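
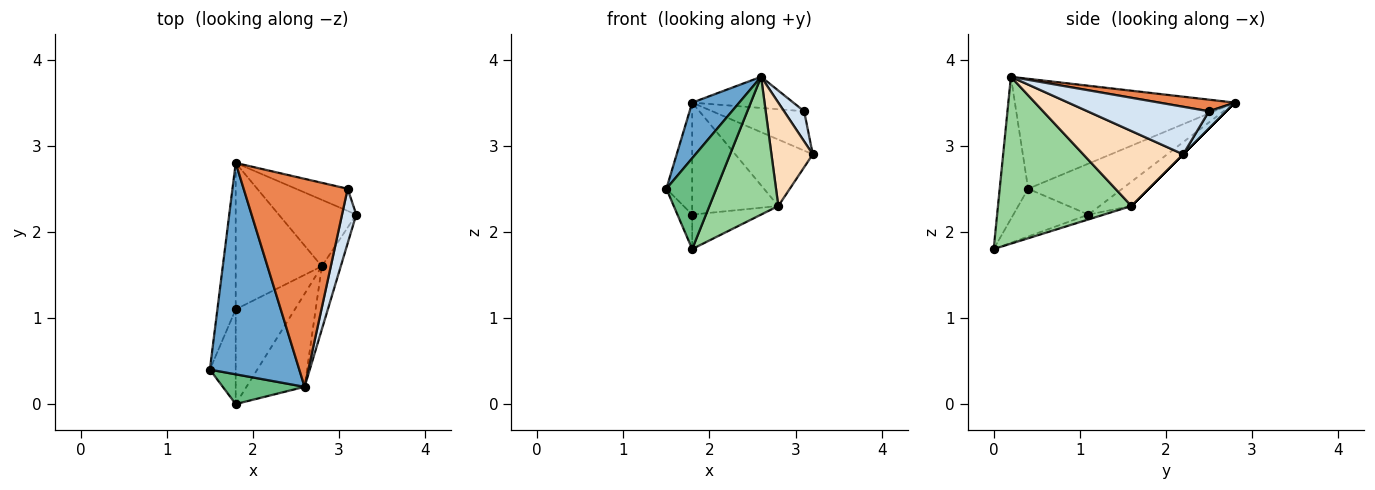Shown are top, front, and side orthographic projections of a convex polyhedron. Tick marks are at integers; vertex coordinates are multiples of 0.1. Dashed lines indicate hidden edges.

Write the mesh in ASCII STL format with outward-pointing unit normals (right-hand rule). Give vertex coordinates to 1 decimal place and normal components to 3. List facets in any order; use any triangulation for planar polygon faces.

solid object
 facet normal -0.765 -0.164 0.622
  outer loop
   vertex 2.6 0.2 3.8
   vertex 1.8 2.8 3.5
   vertex 1.5 0.4 2.5
  endloop
 endfacet
 facet normal -0.911 0.250 -0.327
  outer loop
   vertex 1.8 1.1 2.2
   vertex 1.5 0.4 2.5
   vertex 1.8 2.8 3.5
  endloop
 endfacet
 facet normal 0.161 0.860 -0.484
  outer loop
   vertex 3.1 2.5 3.4
   vertex 3.2 2.2 2.9
   vertex 1.8 2.8 3.5
  endloop
 endfacet
 facet normal 0.946 -0.156 0.283
  outer loop
   vertex 3.1 2.5 3.4
   vertex 2.6 0.2 3.8
   vertex 3.2 2.2 2.9
  endloop
 endfacet
 facet normal 0.110 0.147 0.983
  outer loop
   vertex 3.1 2.5 3.4
   vertex 1.8 2.8 3.5
   vertex 2.6 0.2 3.8
  endloop
 endfacet
 facet normal 0.000 0.707 -0.707
  outer loop
   vertex 2.8 1.6 2.3
   vertex 1.8 2.8 3.5
   vertex 3.2 2.2 2.9
  endloop
 endfacet
 facet normal -0.219 0.593 -0.775
  outer loop
   vertex 2.8 1.6 2.3
   vertex 1.8 1.1 2.2
   vertex 1.8 2.8 3.5
  endloop
 endfacet
 facet normal 0.900 -0.372 -0.228
  outer loop
   vertex 2.8 1.6 2.3
   vertex 3.2 2.2 2.9
   vertex 2.6 0.2 3.8
  endloop
 endfacet
 facet normal -0.476 -0.836 0.274
  outer loop
   vertex 1.8 0.0 1.8
   vertex 2.6 0.2 3.8
   vertex 1.5 0.4 2.5
  endloop
 endfacet
 facet normal 0.849 -0.438 -0.296
  outer loop
   vertex 1.8 0.0 1.8
   vertex 2.8 1.6 2.3
   vertex 2.6 0.2 3.8
  endloop
 endfacet
 facet normal -0.867 0.170 -0.469
  outer loop
   vertex 1.8 0.0 1.8
   vertex 1.5 0.4 2.5
   vertex 1.8 1.1 2.2
  endloop
 endfacet
 facet normal -0.077 0.341 -0.937
  outer loop
   vertex 1.8 0.0 1.8
   vertex 1.8 1.1 2.2
   vertex 2.8 1.6 2.3
  endloop
 endfacet
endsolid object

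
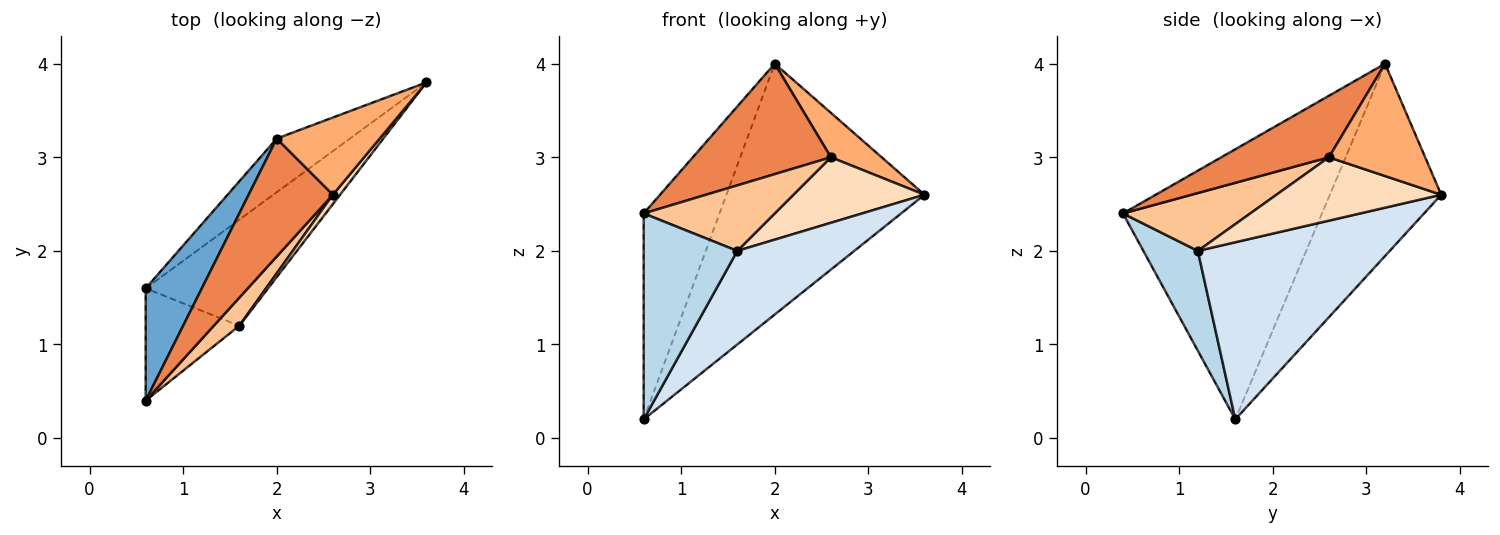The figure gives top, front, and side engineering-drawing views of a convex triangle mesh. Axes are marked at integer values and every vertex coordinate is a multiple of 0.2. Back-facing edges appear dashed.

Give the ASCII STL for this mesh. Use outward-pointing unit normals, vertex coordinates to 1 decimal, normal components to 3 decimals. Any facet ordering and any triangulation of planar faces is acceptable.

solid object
 facet normal -0.917 0.350 0.191
  outer loop
   vertex 0.6 1.6 0.2
   vertex 0.6 0.4 2.4
   vertex 2.0 3.2 4.0
  endloop
 endfacet
 facet normal -0.482 0.857 -0.183
  outer loop
   vertex 0.6 1.6 0.2
   vertex 2.0 3.2 4.0
   vertex 3.6 3.8 2.6
  endloop
 endfacet
 facet normal 0.455 -0.782 -0.426
  outer loop
   vertex 1.6 1.2 2.0
   vertex 0.6 0.4 2.4
   vertex 0.6 1.6 0.2
  endloop
 endfacet
 facet normal 0.735 -0.448 -0.508
  outer loop
   vertex 1.6 1.2 2.0
   vertex 0.6 1.6 0.2
   vertex 3.6 3.8 2.6
  endloop
 endfacet
 facet normal 0.470 -0.603 0.644
  outer loop
   vertex 2.6 2.6 3.0
   vertex 2.0 3.2 4.0
   vertex 0.6 0.4 2.4
  endloop
 endfacet
 facet normal 0.687 -0.363 0.630
  outer loop
   vertex 2.6 2.6 3.0
   vertex 3.6 3.8 2.6
   vertex 2.0 3.2 4.0
  endloop
 endfacet
 facet normal 0.666 -0.686 0.294
  outer loop
   vertex 2.6 2.6 3.0
   vertex 0.6 0.4 2.4
   vertex 1.6 1.2 2.0
  endloop
 endfacet
 facet normal 0.780 -0.620 0.089
  outer loop
   vertex 2.6 2.6 3.0
   vertex 1.6 1.2 2.0
   vertex 3.6 3.8 2.6
  endloop
 endfacet
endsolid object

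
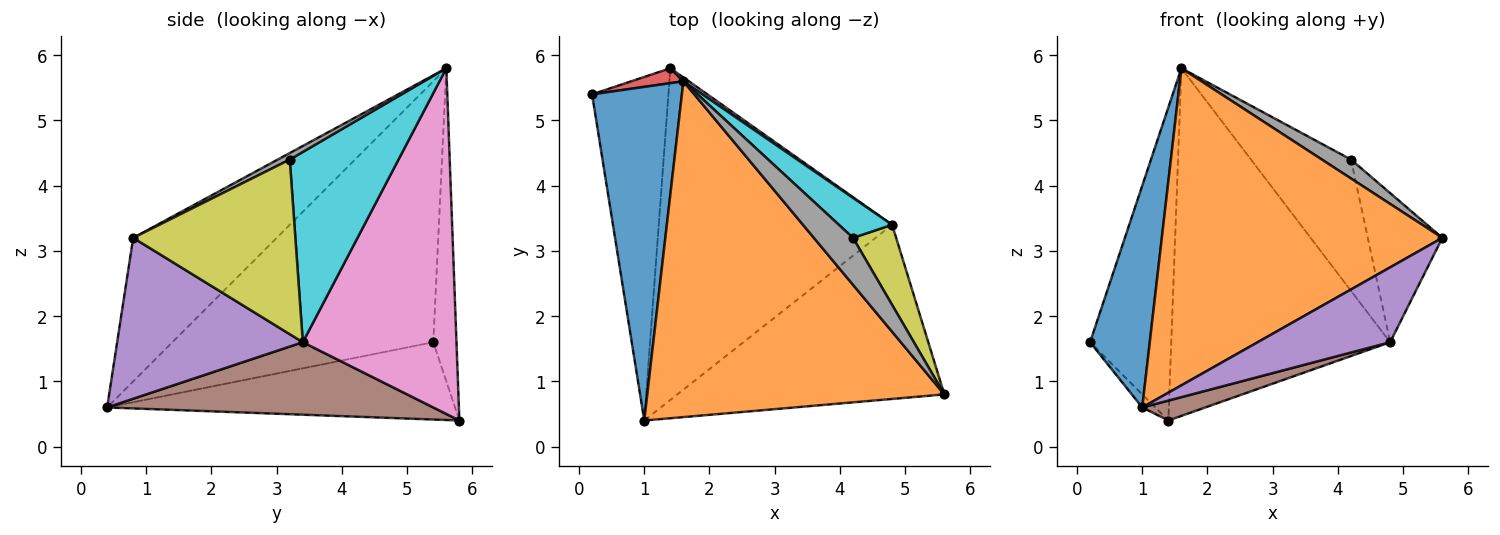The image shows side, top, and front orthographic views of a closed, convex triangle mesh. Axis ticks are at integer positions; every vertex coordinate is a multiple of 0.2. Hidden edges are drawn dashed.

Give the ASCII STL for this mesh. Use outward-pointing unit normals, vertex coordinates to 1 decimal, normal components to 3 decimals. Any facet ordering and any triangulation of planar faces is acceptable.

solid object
 facet normal -0.924 -0.211 0.318
  outer loop
   vertex 1.6 5.6 5.8
   vertex 0.2 5.4 1.6
   vertex 1.0 0.4 0.6
  endloop
 endfacet
 facet normal -0.331 -0.648 0.686
  outer loop
   vertex 1.6 5.6 5.8
   vertex 1.0 0.4 0.6
   vertex 5.6 0.8 3.2
  endloop
 endfacet
 facet normal -0.711 0.027 -0.702
  outer loop
   vertex 1.4 5.8 0.4
   vertex 1.0 0.4 0.6
   vertex 0.2 5.4 1.6
  endloop
 endfacet
 facet normal -0.274 0.961 0.046
  outer loop
   vertex 1.4 5.8 0.4
   vertex 0.2 5.4 1.6
   vertex 1.6 5.6 5.8
  endloop
 endfacet
 facet normal 0.484 -0.346 -0.804
  outer loop
   vertex 4.8 3.4 1.6
   vertex 5.6 0.8 3.2
   vertex 1.0 0.4 0.6
  endloop
 endfacet
 facet normal 0.296 -0.057 -0.953
  outer loop
   vertex 4.8 3.4 1.6
   vertex 1.0 0.4 0.6
   vertex 1.4 5.8 0.4
  endloop
 endfacet
 facet normal 0.575 0.818 0.009
  outer loop
   vertex 4.8 3.4 1.6
   vertex 1.4 5.8 0.4
   vertex 1.6 5.6 5.8
  endloop
 endfacet
 facet normal 0.153 -0.369 0.917
  outer loop
   vertex 4.2 3.2 4.4
   vertex 1.6 5.6 5.8
   vertex 5.6 0.8 3.2
  endloop
 endfacet
 facet normal 0.886 0.408 0.219
  outer loop
   vertex 4.2 3.2 4.4
   vertex 5.6 0.8 3.2
   vertex 4.8 3.4 1.6
  endloop
 endfacet
 facet normal 0.721 0.663 0.202
  outer loop
   vertex 4.2 3.2 4.4
   vertex 4.8 3.4 1.6
   vertex 1.6 5.6 5.8
  endloop
 endfacet
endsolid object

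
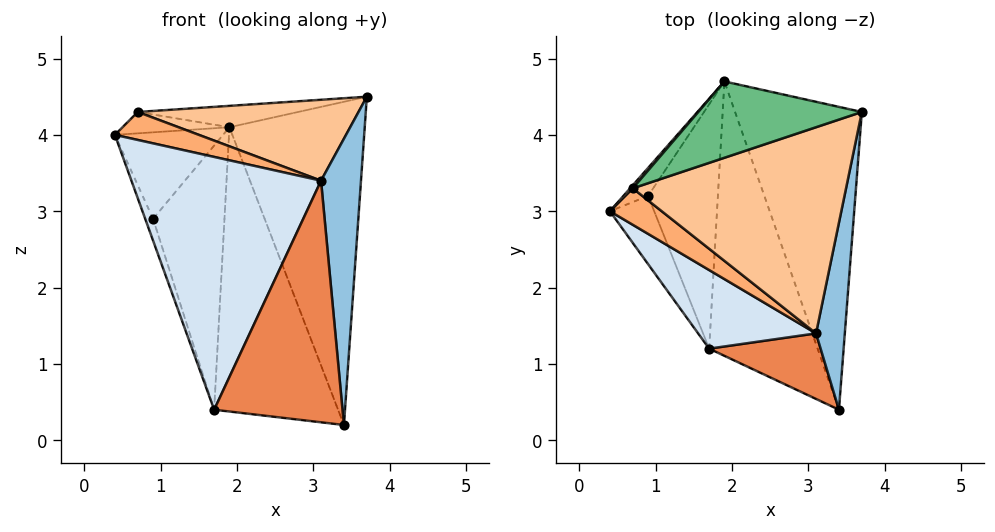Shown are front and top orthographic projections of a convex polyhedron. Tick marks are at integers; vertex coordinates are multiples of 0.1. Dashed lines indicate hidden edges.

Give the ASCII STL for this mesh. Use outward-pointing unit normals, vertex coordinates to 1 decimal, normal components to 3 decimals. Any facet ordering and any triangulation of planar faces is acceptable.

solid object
 facet normal 0.300 0.696 -0.652
  outer loop
   vertex 1.9 4.7 4.1
   vertex 3.7 4.3 4.5
   vertex 3.4 0.4 0.2
  endloop
 endfacet
 facet normal 0.950 -0.261 0.171
  outer loop
   vertex 3.1 1.4 3.4
   vertex 3.4 0.4 0.2
   vertex 3.7 4.3 4.5
  endloop
 endfacet
 facet normal 0.249 0.697 -0.673
  outer loop
   vertex 1.7 1.2 0.4
   vertex 1.9 4.7 4.1
   vertex 3.4 0.4 0.2
  endloop
 endfacet
 facet normal -0.447 -0.854 0.266
  outer loop
   vertex 1.7 1.2 0.4
   vertex 3.1 1.4 3.4
   vertex 0.4 3.0 4.0
  endloop
 endfacet
 facet normal -0.390 -0.889 0.241
  outer loop
   vertex 1.7 1.2 0.4
   vertex 3.4 0.4 0.2
   vertex 3.1 1.4 3.4
  endloop
 endfacet
 facet normal -0.181 -0.599 0.780
  outer loop
   vertex 0.7 3.3 4.3
   vertex 0.4 3.0 4.0
   vertex 3.1 1.4 3.4
  endloop
 endfacet
 facet normal 0.060 -0.365 0.929
  outer loop
   vertex 0.7 3.3 4.3
   vertex 3.1 1.4 3.4
   vertex 3.7 4.3 4.5
  endloop
 endfacet
 facet normal -0.749 0.656 0.094
  outer loop
   vertex 0.7 3.3 4.3
   vertex 1.9 4.7 4.1
   vertex 0.4 3.0 4.0
  endloop
 endfacet
 facet normal -0.152 0.266 0.952
  outer loop
   vertex 0.7 3.3 4.3
   vertex 3.7 4.3 4.5
   vertex 1.9 4.7 4.1
  endloop
 endfacet
 facet normal -0.727 0.654 -0.211
  outer loop
   vertex 0.9 3.2 2.9
   vertex 0.4 3.0 4.0
   vertex 1.9 4.7 4.1
  endloop
 endfacet
 facet normal -0.912 0.125 -0.392
  outer loop
   vertex 0.9 3.2 2.9
   vertex 1.7 1.2 0.4
   vertex 0.4 3.0 4.0
  endloop
 endfacet
 facet normal -0.275 0.706 -0.653
  outer loop
   vertex 0.9 3.2 2.9
   vertex 1.9 4.7 4.1
   vertex 1.7 1.2 0.4
  endloop
 endfacet
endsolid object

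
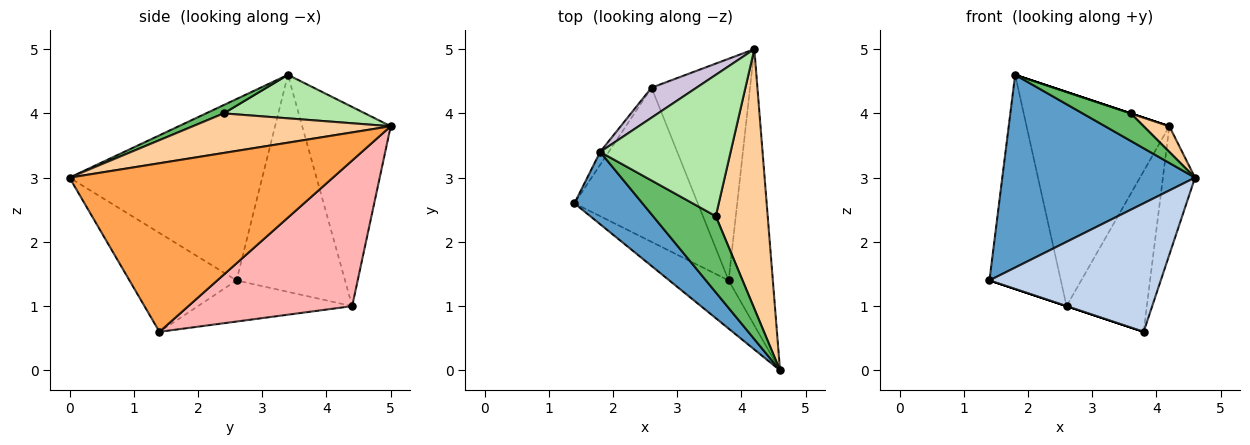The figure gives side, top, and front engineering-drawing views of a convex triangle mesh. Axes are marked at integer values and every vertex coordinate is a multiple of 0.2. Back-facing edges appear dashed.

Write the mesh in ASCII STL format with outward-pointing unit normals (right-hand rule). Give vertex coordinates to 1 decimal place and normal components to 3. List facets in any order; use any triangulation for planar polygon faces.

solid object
 facet normal -0.683 -0.683 0.256
  outer loop
   vertex 1.8 3.4 4.6
   vertex 1.4 2.6 1.4
   vertex 4.6 0.0 3.0
  endloop
 endfacet
 facet normal -0.505 -0.808 -0.303
  outer loop
   vertex 3.8 1.4 0.6
   vertex 4.6 0.0 3.0
   vertex 1.4 2.6 1.4
  endloop
 endfacet
 facet normal 0.961 0.117 -0.252
  outer loop
   vertex 3.8 1.4 0.6
   vertex 4.2 5.0 3.8
   vertex 4.6 0.0 3.0
  endloop
 endfacet
 facet normal 0.604 -0.078 0.793
  outer loop
   vertex 3.6 2.4 4.0
   vertex 4.6 0.0 3.0
   vertex 4.2 5.0 3.8
  endloop
 endfacet
 facet normal 0.124 -0.337 0.933
  outer loop
   vertex 3.6 2.4 4.0
   vertex 1.8 3.4 4.6
   vertex 4.6 0.0 3.0
  endloop
 endfacet
 facet normal 0.316 0.000 0.949
  outer loop
   vertex 3.6 2.4 4.0
   vertex 4.2 5.0 3.8
   vertex 1.8 3.4 4.6
  endloop
 endfacet
 facet normal -0.316 0.000 -0.949
  outer loop
   vertex 2.6 4.4 1.0
   vertex 3.8 1.4 0.6
   vertex 1.4 2.6 1.4
  endloop
 endfacet
 facet normal 0.767 0.376 -0.519
  outer loop
   vertex 2.6 4.4 1.0
   vertex 4.2 5.0 3.8
   vertex 3.8 1.4 0.6
  endloop
 endfacet
 facet normal -0.835 0.549 -0.033
  outer loop
   vertex 2.6 4.4 1.0
   vertex 1.4 2.6 1.4
   vertex 1.8 3.4 4.6
  endloop
 endfacet
 facet normal -0.523 0.844 0.118
  outer loop
   vertex 2.6 4.4 1.0
   vertex 1.8 3.4 4.6
   vertex 4.2 5.0 3.8
  endloop
 endfacet
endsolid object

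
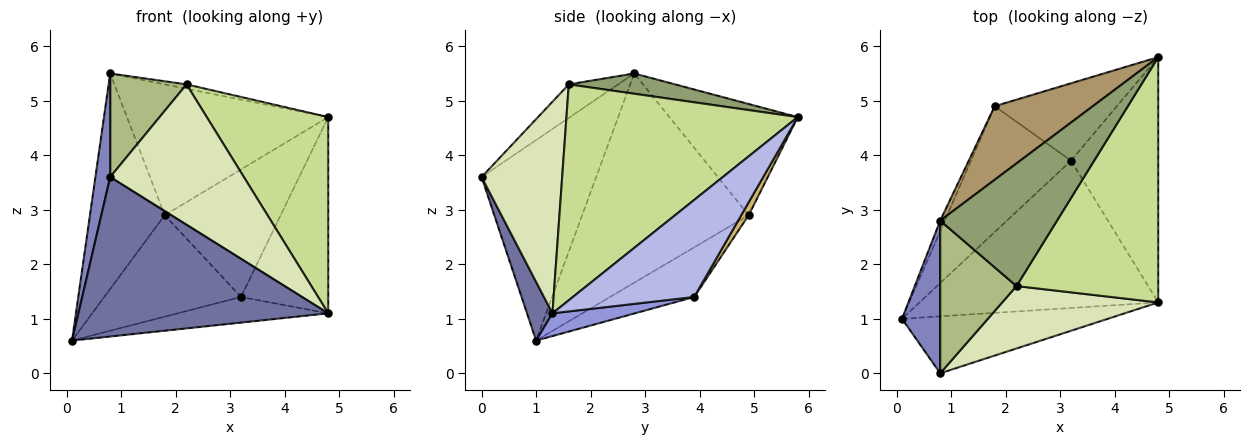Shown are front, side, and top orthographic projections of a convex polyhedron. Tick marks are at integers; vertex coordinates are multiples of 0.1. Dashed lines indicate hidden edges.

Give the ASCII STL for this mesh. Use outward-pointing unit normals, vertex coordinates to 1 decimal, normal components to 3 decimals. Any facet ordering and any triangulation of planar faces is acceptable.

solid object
 facet normal 0.095 -0.937 -0.335
  outer loop
   vertex 0.8 0.0 3.6
   vertex 0.1 1.0 0.6
   vertex 4.8 1.3 1.1
  endloop
 endfacet
 facet normal -0.975 -0.126 0.185
  outer loop
   vertex 0.8 2.8 5.5
   vertex 0.1 1.0 0.6
   vertex 0.8 0.0 3.6
  endloop
 endfacet
 facet normal 0.093 0.171 -0.981
  outer loop
   vertex 3.2 3.9 1.4
   vertex 4.8 1.3 1.1
   vertex 0.1 1.0 0.6
  endloop
 endfacet
 facet normal 0.656 0.472 -0.589
  outer loop
   vertex 3.2 3.9 1.4
   vertex 4.8 5.8 4.7
   vertex 4.8 1.3 1.1
  endloop
 endfacet
 facet normal 0.171 0.035 0.985
  outer loop
   vertex 2.2 1.6 5.3
   vertex 4.8 5.8 4.7
   vertex 0.8 2.8 5.5
  endloop
 endfacet
 facet normal -0.341 -0.528 0.778
  outer loop
   vertex 2.2 1.6 5.3
   vertex 0.8 2.8 5.5
   vertex 0.8 0.0 3.6
  endloop
 endfacet
 facet normal 0.765 -0.402 0.503
  outer loop
   vertex 2.2 1.6 5.3
   vertex 4.8 1.3 1.1
   vertex 4.8 5.8 4.7
  endloop
 endfacet
 facet normal 0.483 -0.800 0.356
  outer loop
   vertex 2.2 1.6 5.3
   vertex 0.8 0.0 3.6
   vertex 4.8 1.3 1.1
  endloop
 endfacet
 facet normal -0.486 0.762 0.429
  outer loop
   vertex 1.8 4.9 2.9
   vertex 0.8 2.8 5.5
   vertex 4.8 5.8 4.7
  endloop
 endfacet
 facet normal 0.055 0.854 -0.518
  outer loop
   vertex 1.8 4.9 2.9
   vertex 4.8 5.8 4.7
   vertex 3.2 3.9 1.4
  endloop
 endfacet
 facet normal -0.912 0.409 -0.020
  outer loop
   vertex 1.8 4.9 2.9
   vertex 0.1 1.0 0.6
   vertex 0.8 2.8 5.5
  endloop
 endfacet
 facet normal -0.360 0.585 -0.726
  outer loop
   vertex 1.8 4.9 2.9
   vertex 3.2 3.9 1.4
   vertex 0.1 1.0 0.6
  endloop
 endfacet
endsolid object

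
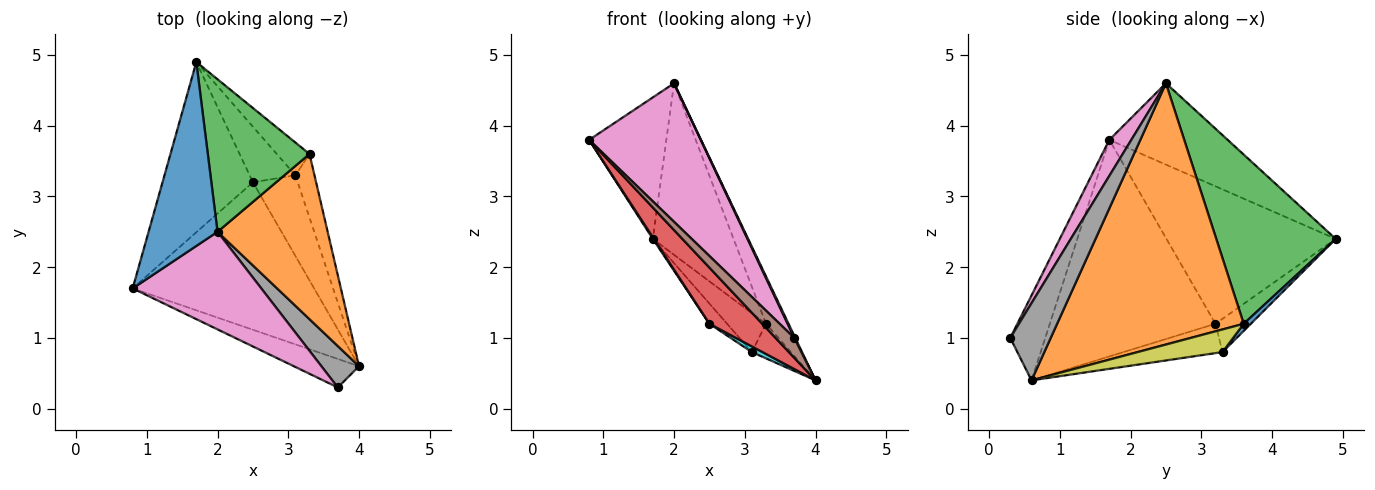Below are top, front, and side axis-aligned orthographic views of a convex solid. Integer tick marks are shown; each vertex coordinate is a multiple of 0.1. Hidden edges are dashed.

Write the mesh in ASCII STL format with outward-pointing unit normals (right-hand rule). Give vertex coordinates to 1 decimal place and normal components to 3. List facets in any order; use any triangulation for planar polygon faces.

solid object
 facet normal -0.683 0.445 0.579
  outer loop
   vertex 2.0 2.5 4.6
   vertex 1.7 4.9 2.4
   vertex 0.8 1.7 3.8
  endloop
 endfacet
 facet normal 0.916 0.111 0.386
  outer loop
   vertex 3.3 3.6 1.2
   vertex 2.0 2.5 4.6
   vertex 4.0 0.6 0.4
  endloop
 endfacet
 facet normal 0.742 0.501 0.446
  outer loop
   vertex 3.3 3.6 1.2
   vertex 1.7 4.9 2.4
   vertex 2.0 2.5 4.6
  endloop
 endfacet
 facet normal -0.745 -0.238 -0.624
  outer loop
   vertex 2.5 3.2 1.2
   vertex 4.0 0.6 0.4
   vertex 0.8 1.7 3.8
  endloop
 endfacet
 facet normal -0.836 -0.005 -0.549
  outer loop
   vertex 2.5 3.2 1.2
   vertex 0.8 1.7 3.8
   vertex 1.7 4.9 2.4
  endloop
 endfacet
 facet normal -0.730 -0.391 -0.561
  outer loop
   vertex 3.7 0.3 1.0
   vertex 0.8 1.7 3.8
   vertex 4.0 0.6 0.4
  endloop
 endfacet
 facet normal 0.159 -0.807 0.568
  outer loop
   vertex 3.7 0.3 1.0
   vertex 2.0 2.5 4.6
   vertex 0.8 1.7 3.8
  endloop
 endfacet
 facet normal 0.899 -0.022 0.438
  outer loop
   vertex 3.7 0.3 1.0
   vertex 4.0 0.6 0.4
   vertex 2.0 2.5 4.6
  endloop
 endfacet
 facet normal 0.721 0.331 -0.609
  outer loop
   vertex 3.1 3.3 0.8
   vertex 3.3 3.6 1.2
   vertex 4.0 0.6 0.4
  endloop
 endfacet
 facet normal -0.547 -0.059 -0.835
  outer loop
   vertex 3.1 3.3 0.8
   vertex 4.0 0.6 0.4
   vertex 2.5 3.2 1.2
  endloop
 endfacet
 facet normal 0.138 0.758 -0.637
  outer loop
   vertex 3.1 3.3 0.8
   vertex 1.7 4.9 2.4
   vertex 3.3 3.6 1.2
  endloop
 endfacet
 facet normal -0.564 0.282 -0.776
  outer loop
   vertex 3.1 3.3 0.8
   vertex 2.5 3.2 1.2
   vertex 1.7 4.9 2.4
  endloop
 endfacet
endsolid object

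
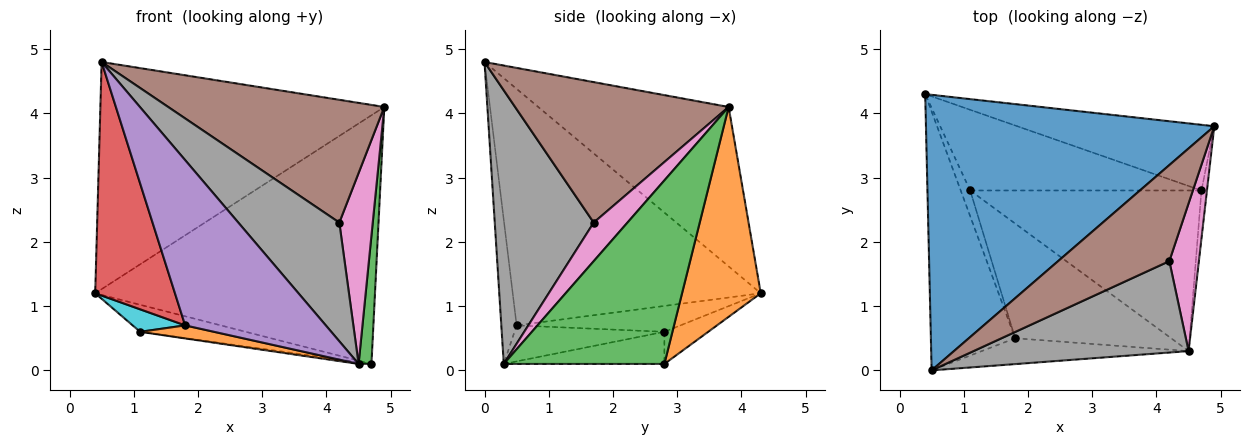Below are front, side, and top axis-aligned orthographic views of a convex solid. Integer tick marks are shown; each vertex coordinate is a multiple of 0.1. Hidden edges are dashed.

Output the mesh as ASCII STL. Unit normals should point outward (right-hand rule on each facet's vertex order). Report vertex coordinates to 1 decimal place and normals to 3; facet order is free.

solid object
 facet normal -0.392 0.585 0.710
  outer loop
   vertex 0.5 0.0 4.8
   vertex 4.9 3.8 4.1
   vertex 0.4 4.3 1.2
  endloop
 endfacet
 facet normal 0.262 0.933 -0.246
  outer loop
   vertex 4.7 2.8 0.1
   vertex 0.4 4.3 1.2
   vertex 4.9 3.8 4.1
  endloop
 endfacet
 facet normal 0.996 -0.080 -0.030
  outer loop
   vertex 4.7 2.8 0.1
   vertex 4.9 3.8 4.1
   vertex 4.5 0.3 0.1
  endloop
 endfacet
 facet normal -0.902 -0.290 -0.321
  outer loop
   vertex 1.8 0.5 0.7
   vertex 0.5 0.0 4.8
   vertex 0.4 4.3 1.2
  endloop
 endfacet
 facet normal -0.107 -0.982 -0.154
  outer loop
   vertex 1.8 0.5 0.7
   vertex 4.5 0.3 0.1
   vertex 0.5 0.0 4.8
  endloop
 endfacet
 facet normal 0.614 -0.622 0.486
  outer loop
   vertex 4.2 1.7 2.3
   vertex 4.9 3.8 4.1
   vertex 0.5 0.0 4.8
  endloop
 endfacet
 facet normal 0.624 -0.618 0.478
  outer loop
   vertex 4.2 1.7 2.3
   vertex 4.5 0.3 0.1
   vertex 4.9 3.8 4.1
  endloop
 endfacet
 facet normal 0.613 -0.626 0.482
  outer loop
   vertex 4.2 1.7 2.3
   vertex 0.5 0.0 4.8
   vertex 4.5 0.3 0.1
  endloop
 endfacet
 facet normal -0.131 0.315 -0.940
  outer loop
   vertex 1.1 2.8 0.6
   vertex 0.4 4.3 1.2
   vertex 4.7 2.8 0.1
  endloop
 endfacet
 facet normal -0.899 -0.288 -0.329
  outer loop
   vertex 1.1 2.8 0.6
   vertex 1.8 0.5 0.7
   vertex 0.4 4.3 1.2
  endloop
 endfacet
 facet normal -0.138 0.011 -0.990
  outer loop
   vertex 1.1 2.8 0.6
   vertex 4.7 2.8 0.1
   vertex 4.5 0.3 0.1
  endloop
 endfacet
 facet normal -0.223 -0.110 -0.968
  outer loop
   vertex 1.1 2.8 0.6
   vertex 4.5 0.3 0.1
   vertex 1.8 0.5 0.7
  endloop
 endfacet
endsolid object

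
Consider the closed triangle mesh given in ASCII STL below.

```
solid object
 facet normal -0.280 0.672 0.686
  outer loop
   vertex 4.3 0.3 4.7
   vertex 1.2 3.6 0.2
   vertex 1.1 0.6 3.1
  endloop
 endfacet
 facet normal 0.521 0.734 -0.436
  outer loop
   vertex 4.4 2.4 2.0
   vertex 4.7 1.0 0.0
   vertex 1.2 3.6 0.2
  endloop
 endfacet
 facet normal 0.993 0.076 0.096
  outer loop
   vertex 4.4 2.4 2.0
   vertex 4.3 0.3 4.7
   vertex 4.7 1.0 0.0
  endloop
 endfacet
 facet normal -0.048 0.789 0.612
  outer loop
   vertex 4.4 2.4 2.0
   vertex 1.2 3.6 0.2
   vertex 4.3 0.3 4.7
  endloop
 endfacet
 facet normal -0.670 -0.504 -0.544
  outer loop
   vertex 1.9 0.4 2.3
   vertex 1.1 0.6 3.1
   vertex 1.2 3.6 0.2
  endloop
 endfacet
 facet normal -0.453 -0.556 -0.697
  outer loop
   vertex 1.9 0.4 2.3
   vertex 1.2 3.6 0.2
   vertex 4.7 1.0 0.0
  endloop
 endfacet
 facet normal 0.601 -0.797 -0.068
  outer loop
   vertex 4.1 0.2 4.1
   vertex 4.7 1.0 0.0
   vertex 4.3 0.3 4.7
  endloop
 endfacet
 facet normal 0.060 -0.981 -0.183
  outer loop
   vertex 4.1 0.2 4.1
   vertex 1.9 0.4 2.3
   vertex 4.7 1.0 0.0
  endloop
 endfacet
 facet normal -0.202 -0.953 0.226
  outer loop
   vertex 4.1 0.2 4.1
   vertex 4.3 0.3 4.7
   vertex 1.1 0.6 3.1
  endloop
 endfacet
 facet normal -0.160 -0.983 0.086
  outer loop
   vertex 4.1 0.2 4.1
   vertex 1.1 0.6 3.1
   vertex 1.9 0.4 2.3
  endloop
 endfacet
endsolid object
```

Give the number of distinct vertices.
7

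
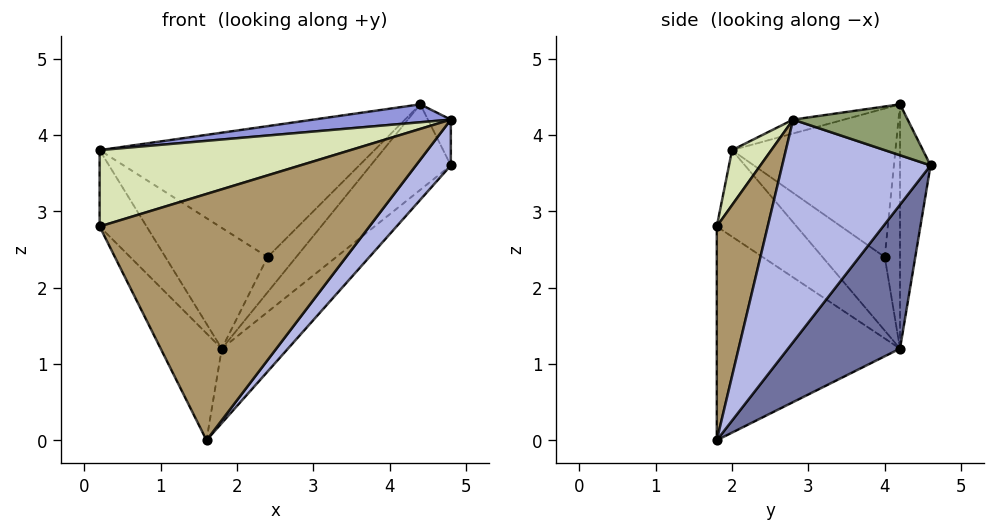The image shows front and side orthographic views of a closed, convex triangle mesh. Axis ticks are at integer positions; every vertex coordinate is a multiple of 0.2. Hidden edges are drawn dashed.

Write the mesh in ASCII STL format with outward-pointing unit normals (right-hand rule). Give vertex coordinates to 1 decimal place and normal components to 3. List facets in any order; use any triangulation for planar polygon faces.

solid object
 facet normal 0.562 0.332 -0.758
  outer loop
   vertex 1.8 4.2 1.2
   vertex 4.8 4.6 3.6
   vertex 1.6 1.8 0.0
  endloop
 endfacet
 facet normal -0.342 0.898 0.278
  outer loop
   vertex 1.8 4.2 1.2
   vertex 4.4 4.2 4.4
   vertex 4.8 4.6 3.6
  endloop
 endfacet
 facet normal -0.058 -0.157 0.986
  outer loop
   vertex 4.8 2.8 4.2
   vertex 4.4 4.2 4.4
   vertex 0.2 2.0 3.8
  endloop
 endfacet
 facet normal 0.802 -0.189 -0.566
  outer loop
   vertex 4.8 2.8 4.2
   vertex 1.6 1.8 0.0
   vertex 4.8 4.6 3.6
  endloop
 endfacet
 facet normal 0.845 0.169 0.507
  outer loop
   vertex 4.8 2.8 4.2
   vertex 4.8 4.6 3.6
   vertex 4.4 4.2 4.4
  endloop
 endfacet
 facet normal -0.858 0.504 -0.101
  outer loop
   vertex 0.2 1.8 2.8
   vertex 0.2 2.0 3.8
   vertex 1.8 4.2 1.2
  endloop
 endfacet
 facet normal -0.857 0.286 -0.429
  outer loop
   vertex 0.2 1.8 2.8
   vertex 1.8 4.2 1.2
   vertex 1.6 1.8 0.0
  endloop
 endfacet
 facet normal 0.152 -0.969 0.194
  outer loop
   vertex 0.2 1.8 2.8
   vertex 4.8 2.8 4.2
   vertex 0.2 2.0 3.8
  endloop
 endfacet
 facet normal 0.185 -0.978 0.092
  outer loop
   vertex 0.2 1.8 2.8
   vertex 1.6 1.8 0.0
   vertex 4.8 2.8 4.2
  endloop
 endfacet
 facet normal -0.470 0.791 0.391
  outer loop
   vertex 2.4 4.0 2.4
   vertex 0.2 2.0 3.8
   vertex 4.4 4.2 4.4
  endloop
 endfacet
 facet normal -0.483 0.792 0.373
  outer loop
   vertex 2.4 4.0 2.4
   vertex 1.8 4.2 1.2
   vertex 0.2 2.0 3.8
  endloop
 endfacet
 facet normal -0.440 0.824 0.357
  outer loop
   vertex 2.4 4.0 2.4
   vertex 4.4 4.2 4.4
   vertex 1.8 4.2 1.2
  endloop
 endfacet
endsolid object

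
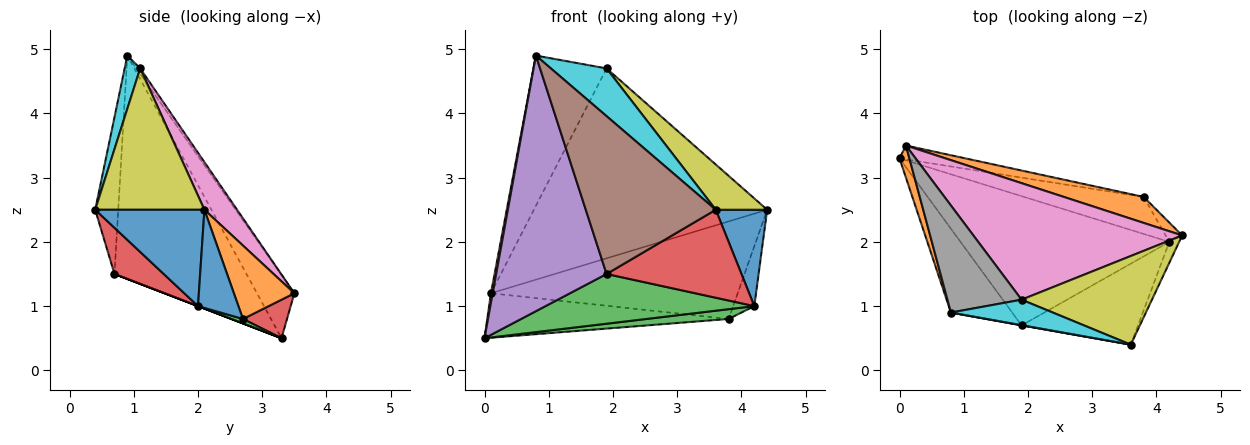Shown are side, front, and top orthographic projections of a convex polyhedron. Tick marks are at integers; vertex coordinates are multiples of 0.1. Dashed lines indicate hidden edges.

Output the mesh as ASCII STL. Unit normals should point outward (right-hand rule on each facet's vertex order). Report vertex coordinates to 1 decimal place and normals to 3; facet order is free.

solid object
 facet normal 0.901 -0.424 -0.092
  outer loop
   vertex 4.2 2.0 1.0
   vertex 4.4 2.1 2.5
   vertex 3.6 0.4 2.5
  endloop
 endfacet
 facet normal -0.987 -0.046 0.154
  outer loop
   vertex 0.1 3.5 1.2
   vertex 0.0 3.3 0.5
   vertex 0.8 0.9 4.9
  endloop
 endfacet
 facet normal 0.000 -0.359 -0.933
  outer loop
   vertex 1.9 0.7 1.5
   vertex 0.0 3.3 0.5
   vertex 4.2 2.0 1.0
  endloop
 endfacet
 facet normal 0.259 -0.711 -0.654
  outer loop
   vertex 1.9 0.7 1.5
   vertex 4.2 2.0 1.0
   vertex 3.6 0.4 2.5
  endloop
 endfacet
 facet normal -0.751 -0.628 -0.206
  outer loop
   vertex 1.9 0.7 1.5
   vertex 0.8 0.9 4.9
   vertex 0.0 3.3 0.5
  endloop
 endfacet
 facet normal -0.175 -0.985 0.001
  outer loop
   vertex 1.9 0.7 1.5
   vertex 3.6 0.4 2.5
   vertex 0.8 0.9 4.9
  endloop
 endfacet
 facet normal 0.119 0.846 0.519
  outer loop
   vertex 1.9 1.1 4.7
   vertex 4.4 2.1 2.5
   vertex 0.1 3.5 1.2
  endloop
 endfacet
 facet normal -0.043 0.814 0.580
  outer loop
   vertex 1.9 1.1 4.7
   vertex 0.1 3.5 1.2
   vertex 0.8 0.9 4.9
  endloop
 endfacet
 facet normal 0.695 -0.327 0.641
  outer loop
   vertex 1.9 1.1 4.7
   vertex 3.6 0.4 2.5
   vertex 4.4 2.1 2.5
  endloop
 endfacet
 facet normal 0.239 -0.857 0.457
  outer loop
   vertex 1.9 1.1 4.7
   vertex 0.8 0.9 4.9
   vertex 3.6 0.4 2.5
  endloop
 endfacet
 facet normal 0.876 0.459 -0.147
  outer loop
   vertex 3.8 2.7 0.8
   vertex 4.4 2.1 2.5
   vertex 4.2 2.0 1.0
  endloop
 endfacet
 facet normal 0.230 0.940 0.251
  outer loop
   vertex 3.8 2.7 0.8
   vertex 0.1 3.5 1.2
   vertex 4.4 2.1 2.5
  endloop
 endfacet
 facet normal 0.036 -0.256 -0.966
  outer loop
   vertex 3.8 2.7 0.8
   vertex 4.2 2.0 1.0
   vertex 0.0 3.3 0.5
  endloop
 endfacet
 facet normal 0.172 0.941 -0.293
  outer loop
   vertex 3.8 2.7 0.8
   vertex 0.0 3.3 0.5
   vertex 0.1 3.5 1.2
  endloop
 endfacet
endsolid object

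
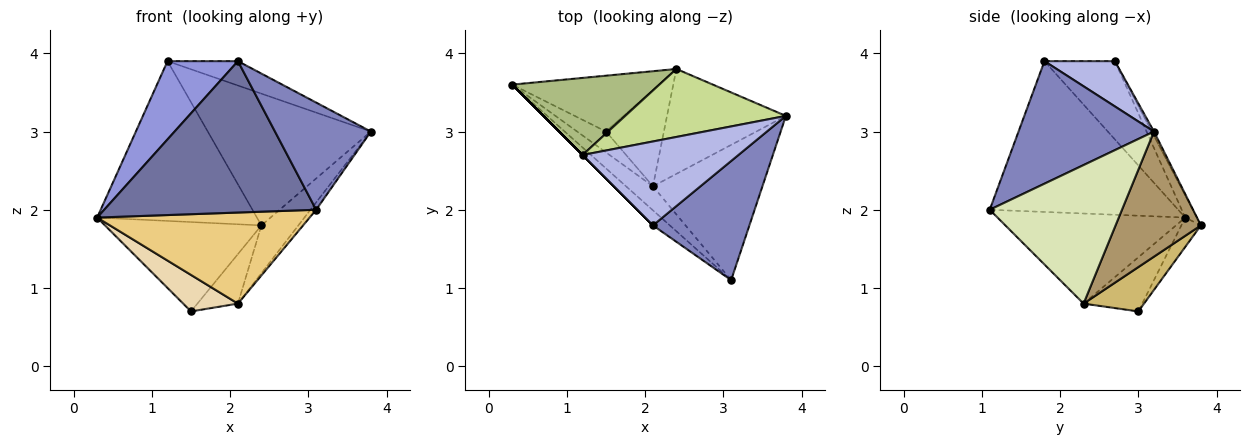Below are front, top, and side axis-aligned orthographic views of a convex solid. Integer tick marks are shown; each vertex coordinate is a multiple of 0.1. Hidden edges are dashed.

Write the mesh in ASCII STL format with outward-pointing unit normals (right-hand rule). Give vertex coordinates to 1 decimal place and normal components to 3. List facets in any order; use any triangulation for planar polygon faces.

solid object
 facet normal -0.663 -0.745 -0.074
  outer loop
   vertex 2.1 1.8 3.9
   vertex 0.3 3.6 1.9
   vertex 3.1 1.1 2.0
  endloop
 endfacet
 facet normal 0.687 -0.486 0.541
  outer loop
   vertex 2.1 1.8 3.9
   vertex 3.1 1.1 2.0
   vertex 3.8 3.2 3.0
  endloop
 endfacet
 facet normal -0.707 -0.707 0.000
  outer loop
   vertex 1.2 2.7 3.9
   vertex 0.3 3.6 1.9
   vertex 2.1 1.8 3.9
  endloop
 endfacet
 facet normal 0.269 0.269 0.925
  outer loop
   vertex 1.2 2.7 3.9
   vertex 2.1 1.8 3.9
   vertex 3.8 3.2 3.0
  endloop
 endfacet
 facet normal -0.105 0.843 -0.527
  outer loop
   vertex 2.4 3.8 1.8
   vertex 1.5 3.0 0.7
   vertex 0.3 3.6 1.9
  endloop
 endfacet
 facet normal -0.065 0.899 0.434
  outer loop
   vertex 2.4 3.8 1.8
   vertex 0.3 3.6 1.9
   vertex 1.2 2.7 3.9
  endloop
 endfacet
 facet normal -0.012 0.889 0.459
  outer loop
   vertex 2.4 3.8 1.8
   vertex 1.2 2.7 3.9
   vertex 3.8 3.2 3.0
  endloop
 endfacet
 facet normal 0.784 0.034 -0.620
  outer loop
   vertex 2.1 2.3 0.8
   vertex 3.8 3.2 3.0
   vertex 3.1 1.1 2.0
  endloop
 endfacet
 facet normal 0.692 0.300 -0.657
  outer loop
   vertex 2.1 2.3 0.8
   vertex 2.4 3.8 1.8
   vertex 3.8 3.2 3.0
  endloop
 endfacet
 facet normal 0.563 0.378 -0.735
  outer loop
   vertex 2.1 2.3 0.8
   vertex 1.5 3.0 0.7
   vertex 2.4 3.8 1.8
  endloop
 endfacet
 facet normal -0.650 -0.735 -0.194
  outer loop
   vertex 2.1 2.3 0.8
   vertex 3.1 1.1 2.0
   vertex 0.3 3.6 1.9
  endloop
 endfacet
 facet normal -0.681 -0.636 -0.363
  outer loop
   vertex 2.1 2.3 0.8
   vertex 0.3 3.6 1.9
   vertex 1.5 3.0 0.7
  endloop
 endfacet
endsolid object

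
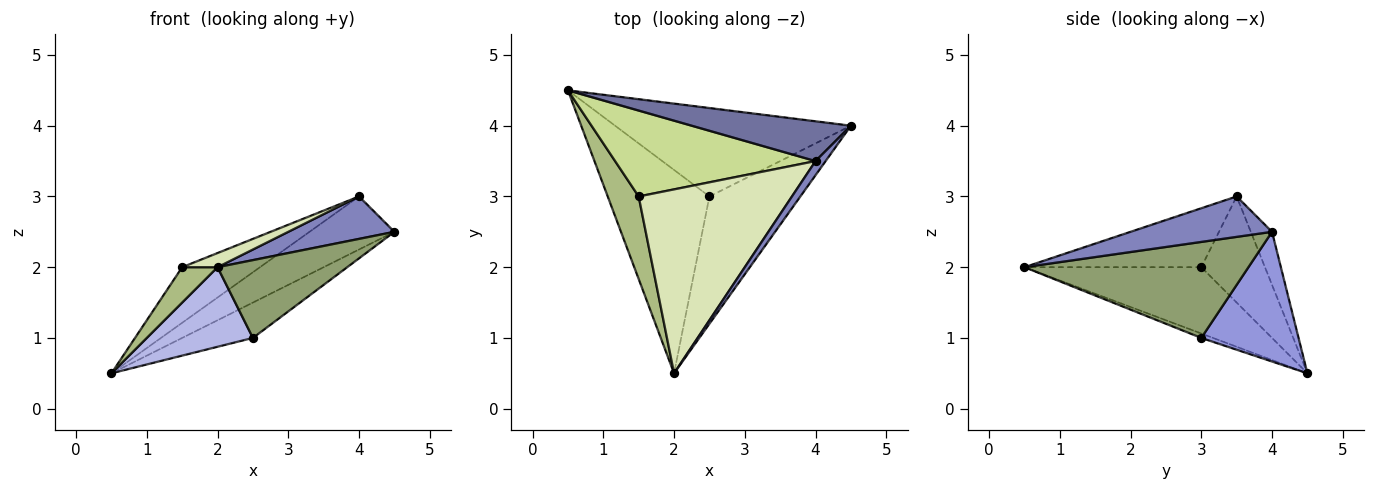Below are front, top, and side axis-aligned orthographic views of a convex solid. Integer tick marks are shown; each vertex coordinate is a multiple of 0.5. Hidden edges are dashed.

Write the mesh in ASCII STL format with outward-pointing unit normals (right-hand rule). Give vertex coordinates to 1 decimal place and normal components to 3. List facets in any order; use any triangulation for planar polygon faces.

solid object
 facet normal -0.196 0.784 0.588
  outer loop
   vertex 4.0 3.5 3.0
   vertex 4.5 4.0 2.5
   vertex 0.5 4.5 0.5
  endloop
 endfacet
 facet normal 0.784 -0.588 0.196
  outer loop
   vertex 4.0 3.5 3.0
   vertex 2.0 0.5 2.0
   vertex 4.5 4.0 2.5
  endloop
 endfacet
 facet normal 0.455 0.331 -0.827
  outer loop
   vertex 2.5 3.0 1.0
   vertex 0.5 4.5 0.5
   vertex 4.5 4.0 2.5
  endloop
 endfacet
 facet normal -0.040 -0.364 -0.930
  outer loop
   vertex 2.5 3.0 1.0
   vertex 2.0 0.5 2.0
   vertex 0.5 4.5 0.5
  endloop
 endfacet
 facet normal 0.669 -0.387 -0.634
  outer loop
   vertex 2.5 3.0 1.0
   vertex 4.5 4.0 2.5
   vertex 2.0 0.5 2.0
  endloop
 endfacet
 facet normal -0.892 -0.178 0.416
  outer loop
   vertex 1.5 3.0 2.0
   vertex 0.5 4.5 0.5
   vertex 2.0 0.5 2.0
  endloop
 endfacet
 facet normal -0.406 0.496 0.767
  outer loop
   vertex 1.5 3.0 2.0
   vertex 4.0 3.5 3.0
   vertex 0.5 4.5 0.5
  endloop
 endfacet
 facet normal -0.358 -0.072 0.931
  outer loop
   vertex 1.5 3.0 2.0
   vertex 2.0 0.5 2.0
   vertex 4.0 3.5 3.0
  endloop
 endfacet
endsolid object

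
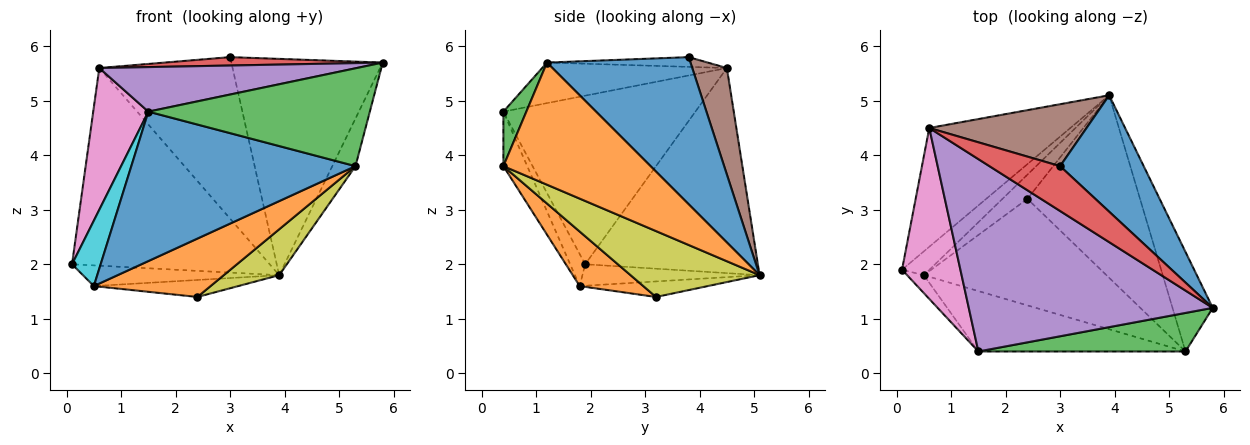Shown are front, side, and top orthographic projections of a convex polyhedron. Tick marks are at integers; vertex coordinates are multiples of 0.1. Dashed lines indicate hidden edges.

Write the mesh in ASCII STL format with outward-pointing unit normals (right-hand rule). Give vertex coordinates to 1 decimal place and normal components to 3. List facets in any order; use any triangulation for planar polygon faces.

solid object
 facet normal 0.641 0.676 0.364
  outer loop
   vertex 3.0 3.8 5.8
   vertex 5.8 1.2 5.7
   vertex 3.9 5.1 1.8
  endloop
 endfacet
 facet normal 0.939 0.148 -0.310
  outer loop
   vertex 5.3 0.4 3.8
   vertex 3.9 5.1 1.8
   vertex 5.8 1.2 5.7
  endloop
 endfacet
 facet normal 0.096 -0.926 0.365
  outer loop
   vertex 5.3 0.4 3.8
   vertex 5.8 1.2 5.7
   vertex 1.5 0.4 4.8
  endloop
 endfacet
 facet normal -0.134 -0.182 0.974
  outer loop
   vertex 0.6 4.5 5.6
   vertex 5.8 1.2 5.7
   vertex 3.0 3.8 5.8
  endloop
 endfacet
 facet normal -0.160 -0.223 0.962
  outer loop
   vertex 0.6 4.5 5.6
   vertex 1.5 0.4 4.8
   vertex 5.8 1.2 5.7
  endloop
 endfacet
 facet normal 0.236 0.907 0.348
  outer loop
   vertex 0.6 4.5 5.6
   vertex 3.0 3.8 5.8
   vertex 3.9 5.1 1.8
  endloop
 endfacet
 facet normal -0.912 -0.262 0.316
  outer loop
   vertex 0.6 4.5 5.6
   vertex 0.1 1.9 2.0
   vertex 1.5 0.4 4.8
  endloop
 endfacet
 facet normal -0.599 0.686 -0.412
  outer loop
   vertex 0.6 4.5 5.6
   vertex 3.9 5.1 1.8
   vertex 0.1 1.9 2.0
  endloop
 endfacet
 facet normal 0.493 -0.212 -0.844
  outer loop
   vertex 2.4 3.2 1.4
   vertex 3.9 5.1 1.8
   vertex 5.3 0.4 3.8
  endloop
 endfacet
 facet normal -0.451 -0.861 -0.236
  outer loop
   vertex 0.5 1.8 1.6
   vertex 1.5 0.4 4.8
   vertex 0.1 1.9 2.0
  endloop
 endfacet
 facet normal -0.098 -0.923 -0.373
  outer loop
   vertex 0.5 1.8 1.6
   vertex 5.3 0.4 3.8
   vertex 1.5 0.4 4.8
  endloop
 endfacet
 facet normal 0.253 -0.465 -0.848
  outer loop
   vertex 0.5 1.8 1.6
   vertex 2.4 3.2 1.4
   vertex 5.3 0.4 3.8
  endloop
 endfacet
 facet normal -0.509 0.564 -0.650
  outer loop
   vertex 0.5 1.8 1.6
   vertex 0.1 1.9 2.0
   vertex 3.9 5.1 1.8
  endloop
 endfacet
 facet normal -0.454 0.512 -0.729
  outer loop
   vertex 0.5 1.8 1.6
   vertex 3.9 5.1 1.8
   vertex 2.4 3.2 1.4
  endloop
 endfacet
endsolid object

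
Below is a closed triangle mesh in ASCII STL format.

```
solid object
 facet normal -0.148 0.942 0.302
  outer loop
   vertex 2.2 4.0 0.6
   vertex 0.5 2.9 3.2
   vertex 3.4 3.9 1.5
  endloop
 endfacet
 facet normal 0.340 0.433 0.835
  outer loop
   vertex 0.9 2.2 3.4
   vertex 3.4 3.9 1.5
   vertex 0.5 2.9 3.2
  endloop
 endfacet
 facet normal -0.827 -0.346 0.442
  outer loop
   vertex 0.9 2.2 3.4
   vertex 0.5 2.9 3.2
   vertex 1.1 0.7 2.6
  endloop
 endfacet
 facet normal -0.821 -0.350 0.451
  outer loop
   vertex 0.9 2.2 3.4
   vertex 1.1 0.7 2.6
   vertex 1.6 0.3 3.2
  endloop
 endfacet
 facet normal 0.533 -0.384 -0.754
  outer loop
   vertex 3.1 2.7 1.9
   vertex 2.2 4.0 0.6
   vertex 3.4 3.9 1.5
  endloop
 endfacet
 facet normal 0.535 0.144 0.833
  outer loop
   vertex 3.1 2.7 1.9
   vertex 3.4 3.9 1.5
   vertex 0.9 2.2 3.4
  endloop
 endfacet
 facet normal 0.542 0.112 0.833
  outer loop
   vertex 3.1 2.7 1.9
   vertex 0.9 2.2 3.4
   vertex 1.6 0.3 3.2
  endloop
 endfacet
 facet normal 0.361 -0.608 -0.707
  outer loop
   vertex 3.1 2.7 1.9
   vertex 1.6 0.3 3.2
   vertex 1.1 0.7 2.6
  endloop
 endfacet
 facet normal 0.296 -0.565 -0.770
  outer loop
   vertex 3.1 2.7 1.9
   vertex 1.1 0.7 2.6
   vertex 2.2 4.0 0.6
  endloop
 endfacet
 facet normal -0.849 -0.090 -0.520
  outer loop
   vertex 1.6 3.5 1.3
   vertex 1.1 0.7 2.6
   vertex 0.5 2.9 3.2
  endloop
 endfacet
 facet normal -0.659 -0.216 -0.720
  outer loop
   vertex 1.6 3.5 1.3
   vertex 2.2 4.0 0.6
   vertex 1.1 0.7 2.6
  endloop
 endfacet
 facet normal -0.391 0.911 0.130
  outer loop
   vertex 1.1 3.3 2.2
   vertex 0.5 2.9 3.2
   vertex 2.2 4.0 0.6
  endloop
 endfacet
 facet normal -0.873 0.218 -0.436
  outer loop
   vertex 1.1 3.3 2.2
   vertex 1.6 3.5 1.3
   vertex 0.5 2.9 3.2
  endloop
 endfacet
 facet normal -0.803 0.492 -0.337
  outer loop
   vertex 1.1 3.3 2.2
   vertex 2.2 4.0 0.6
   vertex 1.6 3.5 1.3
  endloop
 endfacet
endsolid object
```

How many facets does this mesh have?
14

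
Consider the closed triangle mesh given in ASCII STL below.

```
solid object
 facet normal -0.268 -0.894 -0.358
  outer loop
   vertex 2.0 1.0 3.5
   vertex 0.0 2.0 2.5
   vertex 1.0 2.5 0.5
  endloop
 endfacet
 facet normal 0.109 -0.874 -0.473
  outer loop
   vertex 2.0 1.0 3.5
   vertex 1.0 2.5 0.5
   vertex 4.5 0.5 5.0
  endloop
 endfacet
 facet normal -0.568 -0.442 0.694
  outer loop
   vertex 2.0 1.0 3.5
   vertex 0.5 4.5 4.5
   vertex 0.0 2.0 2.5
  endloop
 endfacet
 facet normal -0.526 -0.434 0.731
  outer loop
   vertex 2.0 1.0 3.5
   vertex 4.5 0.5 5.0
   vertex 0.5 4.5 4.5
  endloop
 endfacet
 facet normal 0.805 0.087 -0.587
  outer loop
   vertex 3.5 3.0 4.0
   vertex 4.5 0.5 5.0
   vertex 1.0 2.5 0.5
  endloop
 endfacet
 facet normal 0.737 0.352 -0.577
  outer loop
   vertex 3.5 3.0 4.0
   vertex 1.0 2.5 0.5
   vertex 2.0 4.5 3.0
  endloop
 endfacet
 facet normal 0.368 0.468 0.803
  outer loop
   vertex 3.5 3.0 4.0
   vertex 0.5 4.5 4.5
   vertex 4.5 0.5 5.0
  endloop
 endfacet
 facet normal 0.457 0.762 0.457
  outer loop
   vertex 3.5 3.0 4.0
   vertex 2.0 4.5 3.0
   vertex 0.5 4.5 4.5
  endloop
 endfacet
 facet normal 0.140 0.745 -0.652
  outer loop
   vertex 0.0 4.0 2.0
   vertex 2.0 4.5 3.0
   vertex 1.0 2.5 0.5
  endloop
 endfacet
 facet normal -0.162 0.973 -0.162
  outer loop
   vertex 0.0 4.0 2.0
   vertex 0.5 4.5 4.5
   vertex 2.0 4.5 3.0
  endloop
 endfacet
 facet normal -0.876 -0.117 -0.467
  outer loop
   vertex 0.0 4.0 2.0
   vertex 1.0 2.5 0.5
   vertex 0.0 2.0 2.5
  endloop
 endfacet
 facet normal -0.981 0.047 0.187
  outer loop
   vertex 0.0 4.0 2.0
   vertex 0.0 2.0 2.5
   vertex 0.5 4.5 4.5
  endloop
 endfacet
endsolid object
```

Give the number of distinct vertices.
8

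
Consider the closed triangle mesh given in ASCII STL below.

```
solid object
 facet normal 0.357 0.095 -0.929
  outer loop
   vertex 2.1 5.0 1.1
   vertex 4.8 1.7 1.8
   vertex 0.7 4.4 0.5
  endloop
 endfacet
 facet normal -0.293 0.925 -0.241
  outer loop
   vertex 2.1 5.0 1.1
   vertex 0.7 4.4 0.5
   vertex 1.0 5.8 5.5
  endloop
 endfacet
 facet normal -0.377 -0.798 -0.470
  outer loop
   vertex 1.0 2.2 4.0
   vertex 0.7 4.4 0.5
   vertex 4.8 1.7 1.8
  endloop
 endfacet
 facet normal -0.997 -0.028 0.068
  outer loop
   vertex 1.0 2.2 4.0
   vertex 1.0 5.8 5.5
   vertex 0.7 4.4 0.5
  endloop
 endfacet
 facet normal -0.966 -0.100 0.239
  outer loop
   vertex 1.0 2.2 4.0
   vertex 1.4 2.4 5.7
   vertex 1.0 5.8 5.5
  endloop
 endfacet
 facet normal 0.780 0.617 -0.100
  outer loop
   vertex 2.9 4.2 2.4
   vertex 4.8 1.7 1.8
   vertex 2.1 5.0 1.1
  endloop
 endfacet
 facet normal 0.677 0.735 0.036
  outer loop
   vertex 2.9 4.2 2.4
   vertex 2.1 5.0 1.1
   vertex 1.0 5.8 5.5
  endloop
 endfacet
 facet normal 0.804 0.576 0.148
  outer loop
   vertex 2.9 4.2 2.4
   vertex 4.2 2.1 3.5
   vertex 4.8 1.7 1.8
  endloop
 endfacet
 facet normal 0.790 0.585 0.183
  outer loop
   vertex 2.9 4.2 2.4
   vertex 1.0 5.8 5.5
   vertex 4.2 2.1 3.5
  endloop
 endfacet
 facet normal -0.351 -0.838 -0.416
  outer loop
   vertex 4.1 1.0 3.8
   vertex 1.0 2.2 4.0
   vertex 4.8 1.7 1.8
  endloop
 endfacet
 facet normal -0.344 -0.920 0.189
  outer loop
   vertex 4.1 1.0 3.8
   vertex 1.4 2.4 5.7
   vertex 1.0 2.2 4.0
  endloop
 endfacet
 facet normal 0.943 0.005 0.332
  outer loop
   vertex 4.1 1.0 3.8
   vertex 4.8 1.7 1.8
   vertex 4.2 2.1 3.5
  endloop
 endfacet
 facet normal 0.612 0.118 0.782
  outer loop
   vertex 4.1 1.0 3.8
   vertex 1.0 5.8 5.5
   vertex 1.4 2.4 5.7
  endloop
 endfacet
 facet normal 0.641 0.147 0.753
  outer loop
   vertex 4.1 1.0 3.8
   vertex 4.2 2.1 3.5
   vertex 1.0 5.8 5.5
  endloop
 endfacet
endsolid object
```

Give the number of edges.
21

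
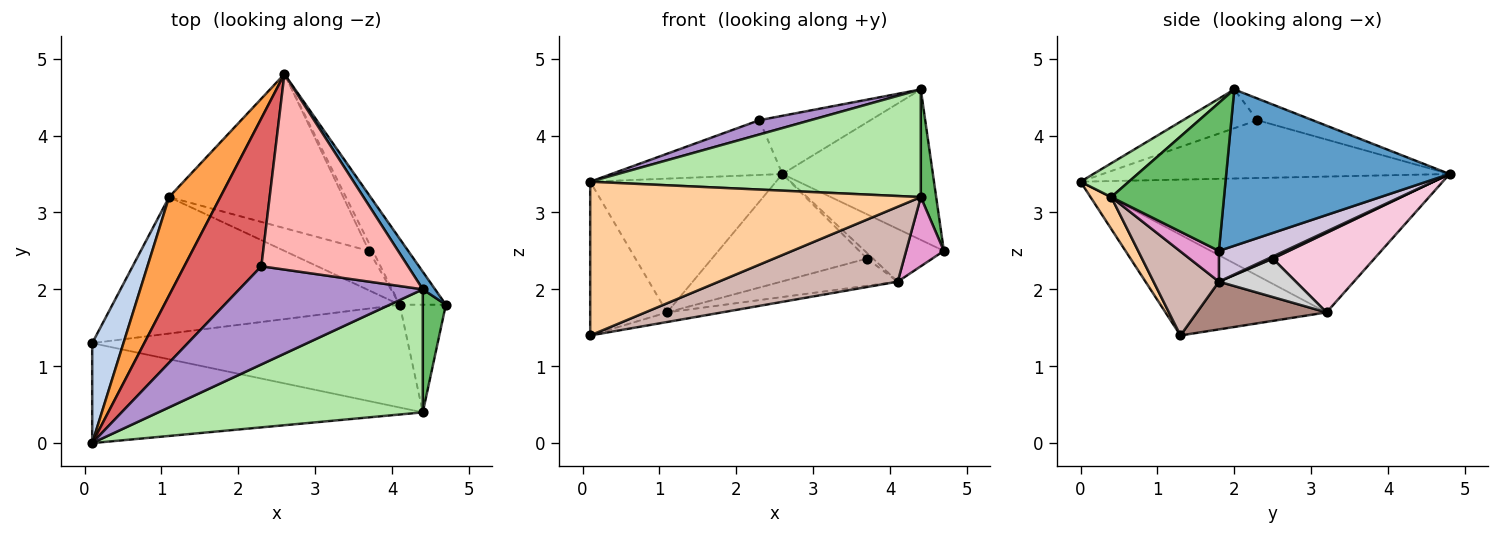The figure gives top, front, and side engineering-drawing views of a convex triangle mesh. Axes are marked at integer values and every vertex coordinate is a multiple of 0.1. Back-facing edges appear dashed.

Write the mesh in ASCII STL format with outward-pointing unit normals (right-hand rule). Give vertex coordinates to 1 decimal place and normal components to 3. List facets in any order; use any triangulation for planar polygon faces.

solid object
 facet normal 0.828 0.558 0.065
  outer loop
   vertex 4.4 2.0 4.6
   vertex 4.7 1.8 2.5
   vertex 2.6 4.8 3.5
  endloop
 endfacet
 facet normal -0.869 0.415 0.270
  outer loop
   vertex 1.1 3.2 1.7
   vertex 0.1 1.3 1.4
   vertex 0.1 0.0 3.4
  endloop
 endfacet
 facet normal -0.843 0.433 0.318
  outer loop
   vertex 1.1 3.2 1.7
   vertex 0.1 0.0 3.4
   vertex 2.6 4.8 3.5
  endloop
 endfacet
 facet normal 0.053 -0.837 -0.544
  outer loop
   vertex 4.4 0.4 3.2
   vertex 0.1 0.0 3.4
   vertex 0.1 1.3 1.4
  endloop
 endfacet
 facet normal 0.979 -0.134 0.153
  outer loop
   vertex 4.4 0.4 3.2
   vertex 4.7 1.8 2.5
   vertex 4.4 2.0 4.6
  endloop
 endfacet
 facet normal 0.096 -0.655 0.749
  outer loop
   vertex 4.4 0.4 3.2
   vertex 4.4 2.0 4.6
   vertex 0.1 0.0 3.4
  endloop
 endfacet
 facet normal -0.576 0.284 0.767
  outer loop
   vertex 2.3 2.3 4.2
   vertex 2.6 4.8 3.5
   vertex 0.1 0.0 3.4
  endloop
 endfacet
 facet normal -0.140 0.283 0.949
  outer loop
   vertex 2.3 2.3 4.2
   vertex 4.4 2.0 4.6
   vertex 2.6 4.8 3.5
  endloop
 endfacet
 facet normal -0.205 -0.141 0.969
  outer loop
   vertex 2.3 2.3 4.2
   vertex 0.1 0.0 3.4
   vertex 4.4 2.0 4.6
  endloop
 endfacet
 facet normal 0.462 0.554 -0.693
  outer loop
   vertex 4.1 1.8 2.1
   vertex 2.6 4.8 3.5
   vertex 4.7 1.8 2.5
  endloop
 endfacet
 facet normal 0.164 0.069 -0.984
  outer loop
   vertex 4.1 1.8 2.1
   vertex 0.1 1.3 1.4
   vertex 1.1 3.2 1.7
  endloop
 endfacet
 facet normal 0.210 -0.576 -0.790
  outer loop
   vertex 4.1 1.8 2.1
   vertex 4.4 0.4 3.2
   vertex 0.1 1.3 1.4
  endloop
 endfacet
 facet normal 0.489 -0.472 -0.734
  outer loop
   vertex 4.1 1.8 2.1
   vertex 4.7 1.8 2.5
   vertex 4.4 0.4 3.2
  endloop
 endfacet
 facet normal 0.351 0.535 -0.768
  outer loop
   vertex 3.7 2.5 2.4
   vertex 1.1 3.2 1.7
   vertex 2.6 4.8 3.5
  endloop
 endfacet
 facet normal 0.395 0.543 -0.741
  outer loop
   vertex 3.7 2.5 2.4
   vertex 2.6 4.8 3.5
   vertex 4.1 1.8 2.1
  endloop
 endfacet
 facet normal 0.351 0.531 -0.771
  outer loop
   vertex 3.7 2.5 2.4
   vertex 4.1 1.8 2.1
   vertex 1.1 3.2 1.7
  endloop
 endfacet
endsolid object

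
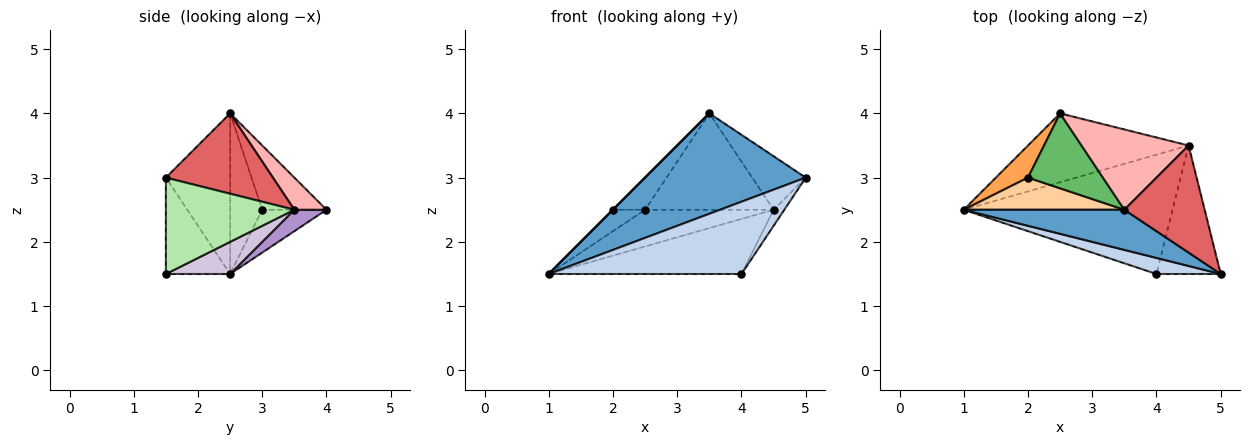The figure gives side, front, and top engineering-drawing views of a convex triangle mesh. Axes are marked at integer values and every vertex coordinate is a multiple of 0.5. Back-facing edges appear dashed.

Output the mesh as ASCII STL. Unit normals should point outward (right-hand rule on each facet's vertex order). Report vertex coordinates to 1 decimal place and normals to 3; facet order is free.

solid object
 facet normal -0.348 -0.870 0.348
  outer loop
   vertex 3.5 2.5 4.0
   vertex 1.0 2.5 1.5
   vertex 5.0 1.5 3.0
  endloop
 endfacet
 facet normal -0.309 -0.928 0.206
  outer loop
   vertex 4.0 1.5 1.5
   vertex 5.0 1.5 3.0
   vertex 1.0 2.5 1.5
  endloop
 endfacet
 facet normal -0.743 0.371 0.557
  outer loop
   vertex 2.0 3.0 2.5
   vertex 2.5 4.0 2.5
   vertex 1.0 2.5 1.5
  endloop
 endfacet
 facet normal -0.707 0.000 0.707
  outer loop
   vertex 2.0 3.0 2.5
   vertex 1.0 2.5 1.5
   vertex 3.5 2.5 4.0
  endloop
 endfacet
 facet normal -0.619 0.309 0.722
  outer loop
   vertex 2.0 3.0 2.5
   vertex 3.5 2.5 4.0
   vertex 2.5 4.0 2.5
  endloop
 endfacet
 facet normal 0.830 0.069 -0.553
  outer loop
   vertex 4.5 3.5 2.5
   vertex 5.0 1.5 3.0
   vertex 4.0 1.5 1.5
  endloop
 endfacet
 facet normal 0.667 0.333 0.667
  outer loop
   vertex 4.5 3.5 2.5
   vertex 3.5 2.5 4.0
   vertex 5.0 1.5 3.0
  endloop
 endfacet
 facet normal 0.189 0.754 0.629
  outer loop
   vertex 4.5 3.5 2.5
   vertex 2.5 4.0 2.5
   vertex 3.5 2.5 4.0
  endloop
 endfacet
 facet normal 0.117 0.467 -0.876
  outer loop
   vertex 4.5 3.5 2.5
   vertex 1.0 2.5 1.5
   vertex 2.5 4.0 2.5
  endloop
 endfacet
 facet normal 0.138 0.415 -0.899
  outer loop
   vertex 4.5 3.5 2.5
   vertex 4.0 1.5 1.5
   vertex 1.0 2.5 1.5
  endloop
 endfacet
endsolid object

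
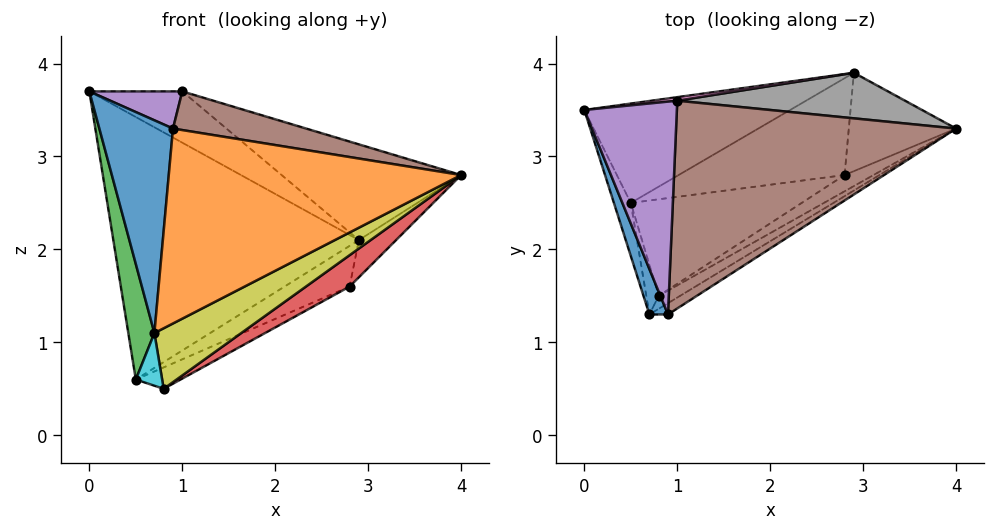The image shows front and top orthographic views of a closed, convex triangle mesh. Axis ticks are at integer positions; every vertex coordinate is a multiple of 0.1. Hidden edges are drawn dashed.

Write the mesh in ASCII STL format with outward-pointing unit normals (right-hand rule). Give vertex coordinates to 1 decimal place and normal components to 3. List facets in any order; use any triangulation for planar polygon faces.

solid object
 facet normal -0.917 -0.390 0.083
  outer loop
   vertex 0.9 1.3 3.3
   vertex 0.0 3.5 3.7
   vertex 0.7 1.3 1.1
  endloop
 endfacet
 facet normal 0.536 -0.843 -0.049
  outer loop
   vertex 0.9 1.3 3.3
   vertex 0.7 1.3 1.1
   vertex 4.0 3.3 2.8
  endloop
 endfacet
 facet normal -0.975 -0.201 -0.092
  outer loop
   vertex 0.5 2.5 0.6
   vertex 0.7 1.3 1.1
   vertex 0.0 3.5 3.7
  endloop
 endfacet
 facet normal -0.308 0.890 -0.337
  outer loop
   vertex 0.5 2.5 0.6
   vertex 0.0 3.5 3.7
   vertex 2.9 3.9 2.1
  endloop
 endfacet
 facet normal 0.017 -0.172 0.985
  outer loop
   vertex 1.0 3.6 3.7
   vertex 0.0 3.5 3.7
   vertex 0.9 1.3 3.3
  endloop
 endfacet
 facet normal 0.267 -0.176 0.948
  outer loop
   vertex 1.0 3.6 3.7
   vertex 0.9 1.3 3.3
   vertex 4.0 3.3 2.8
  endloop
 endfacet
 facet normal -0.099 0.993 0.068
  outer loop
   vertex 1.0 3.6 3.7
   vertex 2.9 3.9 2.1
   vertex 0.0 3.5 3.7
  endloop
 endfacet
 facet normal 0.214 0.882 0.420
  outer loop
   vertex 1.0 3.6 3.7
   vertex 4.0 3.3 2.8
   vertex 2.9 3.9 2.1
  endloop
 endfacet
 facet normal 0.574 -0.801 -0.171
  outer loop
   vertex 0.8 1.5 0.5
   vertex 4.0 3.3 2.8
   vertex 0.7 1.3 1.1
  endloop
 endfacet
 facet normal -0.936 -0.257 -0.242
  outer loop
   vertex 0.8 1.5 0.5
   vertex 0.7 1.3 1.1
   vertex 0.5 2.5 0.6
  endloop
 endfacet
 facet normal 0.331 0.365 -0.870
  outer loop
   vertex 2.8 2.8 1.6
   vertex 0.5 2.5 0.6
   vertex 2.9 3.9 2.1
  endloop
 endfacet
 facet normal 0.368 0.201 -0.908
  outer loop
   vertex 2.8 2.8 1.6
   vertex 0.8 1.5 0.5
   vertex 0.5 2.5 0.6
  endloop
 endfacet
 facet normal 0.619 0.278 -0.735
  outer loop
   vertex 2.8 2.8 1.6
   vertex 2.9 3.9 2.1
   vertex 4.0 3.3 2.8
  endloop
 endfacet
 facet normal 0.639 -0.683 -0.354
  outer loop
   vertex 2.8 2.8 1.6
   vertex 4.0 3.3 2.8
   vertex 0.8 1.5 0.5
  endloop
 endfacet
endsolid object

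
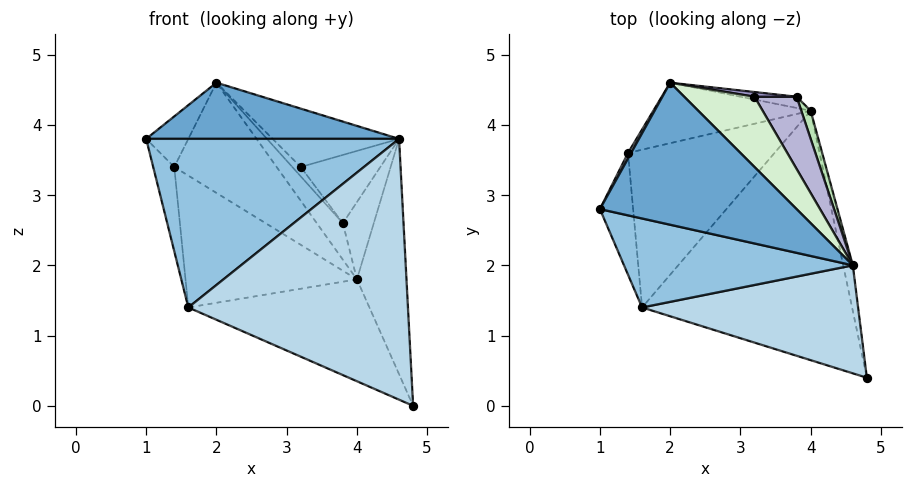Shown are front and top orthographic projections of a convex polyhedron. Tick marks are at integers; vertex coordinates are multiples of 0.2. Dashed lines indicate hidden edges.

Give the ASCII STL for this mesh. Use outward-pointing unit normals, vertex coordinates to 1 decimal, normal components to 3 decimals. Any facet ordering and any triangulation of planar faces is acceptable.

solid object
 facet normal -0.081 -0.367 0.927
  outer loop
   vertex 4.6 2.0 3.8
   vertex 2.0 4.6 4.6
   vertex 1.0 2.8 3.8
  endloop
 endfacet
 facet normal -0.193 -0.868 0.458
  outer loop
   vertex 4.6 2.0 3.8
   vertex 1.0 2.8 3.8
   vertex 1.6 1.4 1.4
  endloop
 endfacet
 facet normal -0.120 -0.917 0.380
  outer loop
   vertex 4.6 2.0 3.8
   vertex 1.6 1.4 1.4
   vertex 4.8 0.4 0.0
  endloop
 endfacet
 facet normal -0.883 0.467 0.052
  outer loop
   vertex 1.4 3.6 3.4
   vertex 1.0 2.8 3.8
   vertex 2.0 4.6 4.6
  endloop
 endfacet
 facet normal -0.891 0.259 -0.374
  outer loop
   vertex 1.4 3.6 3.4
   vertex 1.6 1.4 1.4
   vertex 1.0 2.8 3.8
  endloop
 endfacet
 facet normal -0.276 0.363 -0.890
  outer loop
   vertex 4.0 4.2 1.8
   vertex 4.8 0.4 0.0
   vertex 1.6 1.4 1.4
  endloop
 endfacet
 facet normal -0.527 0.545 -0.652
  outer loop
   vertex 4.0 4.2 1.8
   vertex 1.6 1.4 1.4
   vertex 1.4 3.6 3.4
  endloop
 endfacet
 facet normal -0.446 0.785 -0.431
  outer loop
   vertex 4.0 4.2 1.8
   vertex 1.4 3.6 3.4
   vertex 2.0 4.6 4.6
  endloop
 endfacet
 facet normal 0.973 0.226 -0.044
  outer loop
   vertex 4.0 4.2 1.8
   vertex 4.6 2.0 3.8
   vertex 4.8 0.4 0.0
  endloop
 endfacet
 facet normal -0.215 0.933 -0.287
  outer loop
   vertex 3.8 4.4 2.6
   vertex 4.0 4.2 1.8
   vertex 2.0 4.6 4.6
  endloop
 endfacet
 facet normal 0.917 0.374 0.136
  outer loop
   vertex 3.8 4.4 2.6
   vertex 4.6 2.0 3.8
   vertex 4.0 4.2 1.8
  endloop
 endfacet
 facet normal 0.659 0.481 0.579
  outer loop
   vertex 3.2 4.4 3.4
   vertex 2.0 4.6 4.6
   vertex 4.6 2.0 3.8
  endloop
 endfacet
 facet normal 0.512 0.768 0.384
  outer loop
   vertex 3.2 4.4 3.4
   vertex 3.8 4.4 2.6
   vertex 2.0 4.6 4.6
  endloop
 endfacet
 facet normal 0.696 0.493 0.522
  outer loop
   vertex 3.2 4.4 3.4
   vertex 4.6 2.0 3.8
   vertex 3.8 4.4 2.6
  endloop
 endfacet
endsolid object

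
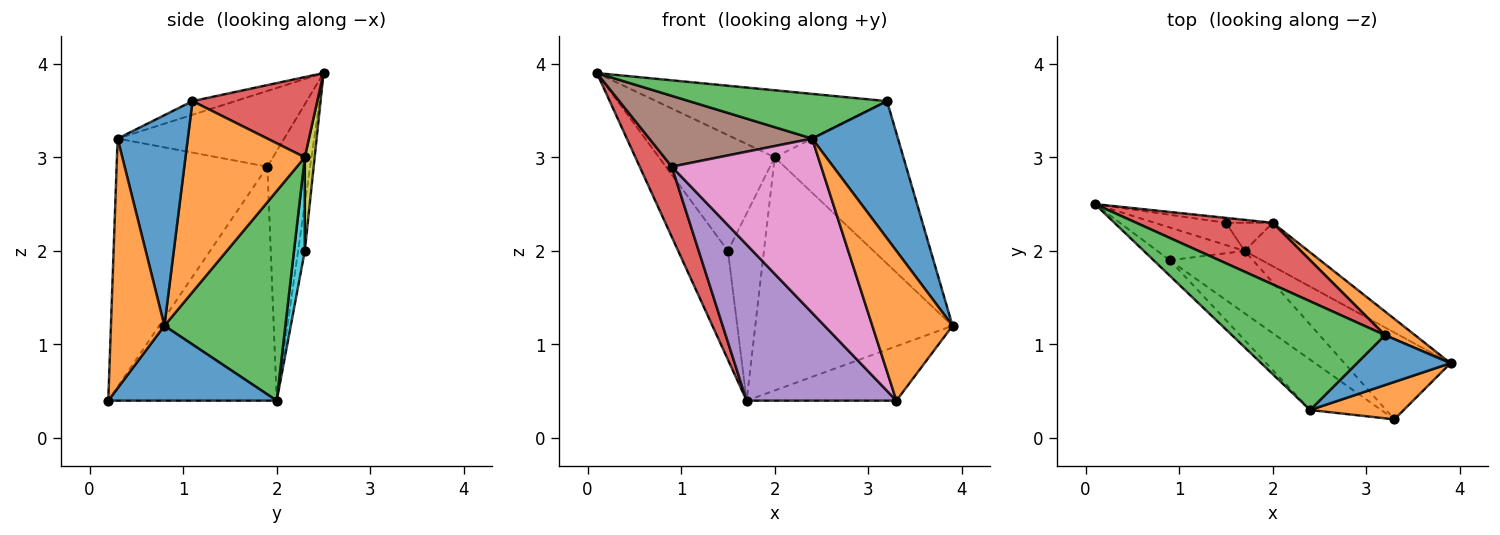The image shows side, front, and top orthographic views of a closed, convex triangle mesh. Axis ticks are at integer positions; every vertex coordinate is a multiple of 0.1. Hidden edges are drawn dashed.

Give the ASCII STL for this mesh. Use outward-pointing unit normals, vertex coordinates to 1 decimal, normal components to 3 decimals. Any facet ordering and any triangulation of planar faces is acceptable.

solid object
 facet normal 0.513 0.456 -0.727
  outer loop
   vertex 1.7 2.0 0.4
   vertex 3.9 0.8 1.2
   vertex 3.3 0.2 0.4
  endloop
 endfacet
 facet normal 0.543 -0.815 0.204
  outer loop
   vertex 2.4 0.3 3.2
   vertex 3.3 0.2 0.4
   vertex 3.9 0.8 1.2
  endloop
 endfacet
 facet normal 0.516 0.842 -0.157
  outer loop
   vertex 2.0 2.3 3.0
   vertex 3.9 0.8 1.2
   vertex 1.7 2.0 0.4
  endloop
 endfacet
 facet normal -0.770 -0.578 -0.270
  outer loop
   vertex 0.9 1.9 2.9
   vertex 0.1 2.5 3.9
   vertex 1.7 2.0 0.4
  endloop
 endfacet
 facet normal -0.722 -0.642 -0.257
  outer loop
   vertex 0.9 1.9 2.9
   vertex 1.7 2.0 0.4
   vertex 3.3 0.2 0.4
  endloop
 endfacet
 facet normal -0.707 -0.691 -0.151
  outer loop
   vertex 0.9 1.9 2.9
   vertex 2.4 0.3 3.2
   vertex 0.1 2.5 3.9
  endloop
 endfacet
 facet normal -0.696 -0.690 -0.199
  outer loop
   vertex 0.9 1.9 2.9
   vertex 3.3 0.2 0.4
   vertex 2.4 0.3 3.2
  endloop
 endfacet
 facet normal -0.131 0.971 -0.198
  outer loop
   vertex 1.5 2.3 2.0
   vertex 1.7 2.0 0.4
   vertex 0.1 2.5 3.9
  endloop
 endfacet
 facet normal 0.085 0.996 -0.042
  outer loop
   vertex 1.5 2.3 2.0
   vertex 0.1 2.5 3.9
   vertex 2.0 2.3 3.0
  endloop
 endfacet
 facet normal 0.284 0.948 -0.142
  outer loop
   vertex 1.5 2.3 2.0
   vertex 2.0 2.3 3.0
   vertex 1.7 2.0 0.4
  endloop
 endfacet
 facet normal 0.610 -0.745 0.271
  outer loop
   vertex 3.2 1.1 3.6
   vertex 2.4 0.3 3.2
   vertex 3.9 0.8 1.2
  endloop
 endfacet
 facet normal 0.676 0.729 0.106
  outer loop
   vertex 3.2 1.1 3.6
   vertex 3.9 0.8 1.2
   vertex 2.0 2.3 3.0
  endloop
 endfacet
 facet normal -0.082 -0.379 0.922
  outer loop
   vertex 3.2 1.1 3.6
   vertex 0.1 2.5 3.9
   vertex 2.4 0.3 3.2
  endloop
 endfacet
 facet normal 0.370 0.684 0.629
  outer loop
   vertex 3.2 1.1 3.6
   vertex 2.0 2.3 3.0
   vertex 0.1 2.5 3.9
  endloop
 endfacet
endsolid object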